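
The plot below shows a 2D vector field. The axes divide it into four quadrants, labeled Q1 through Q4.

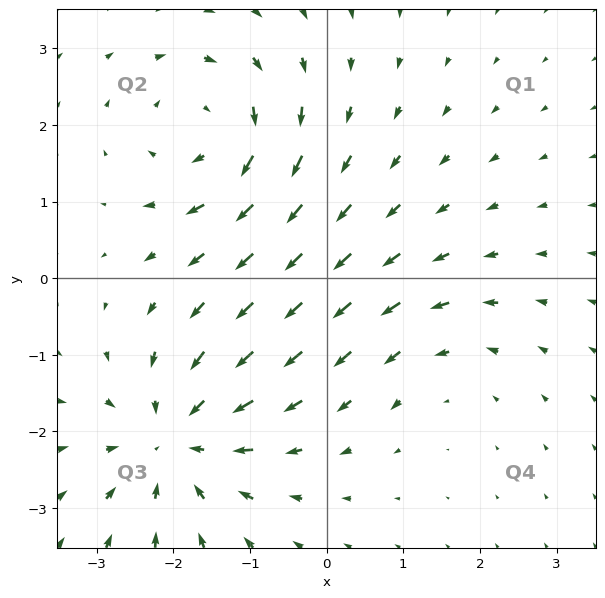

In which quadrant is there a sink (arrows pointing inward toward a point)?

The sink sits at approximately (-2.0, -2.1), which lies in quadrant Q3. The divergence there is about -5, negative as expected for a sink.

Q3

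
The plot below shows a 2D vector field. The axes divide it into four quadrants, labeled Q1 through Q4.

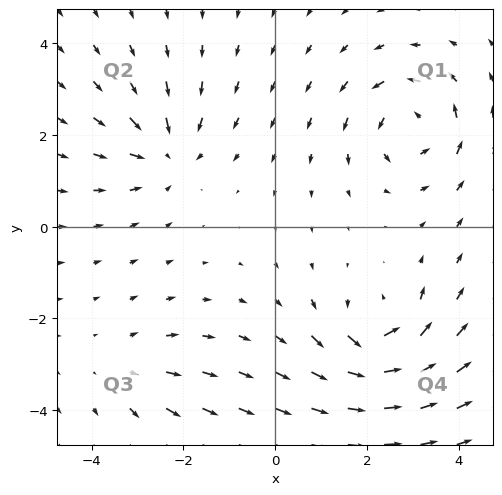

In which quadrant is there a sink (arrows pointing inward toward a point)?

The sink sits at approximately (-2.4, 1.6), which lies in quadrant Q2. The divergence there is about -4, negative as expected for a sink.

Q2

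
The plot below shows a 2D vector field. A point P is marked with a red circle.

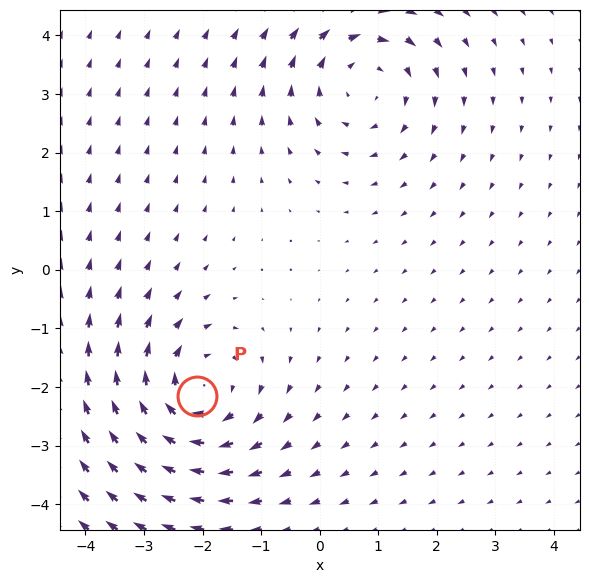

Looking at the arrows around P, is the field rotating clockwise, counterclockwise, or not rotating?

clockwise

Near P at (-2.1, -2.2) the arrows circulate clockwise. The curl (z-component) there is about -4; negative curl means clockwise rotation.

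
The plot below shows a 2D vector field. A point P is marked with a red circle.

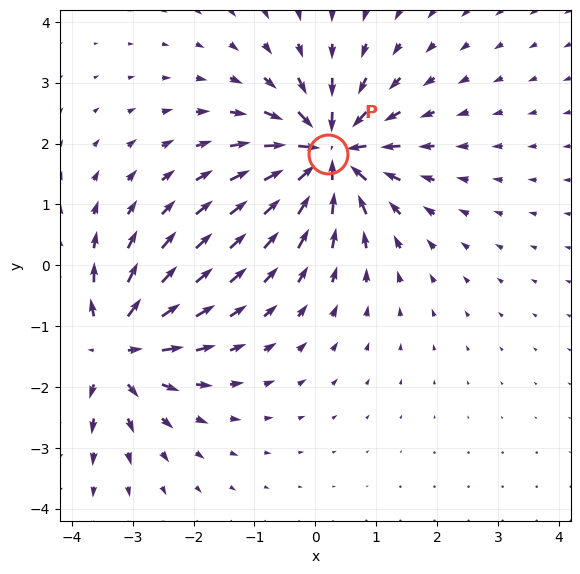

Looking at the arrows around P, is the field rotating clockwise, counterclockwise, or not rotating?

not rotating

Near P at (0.2, 1.8) the arrows show no circulation. The curl there is ≈0.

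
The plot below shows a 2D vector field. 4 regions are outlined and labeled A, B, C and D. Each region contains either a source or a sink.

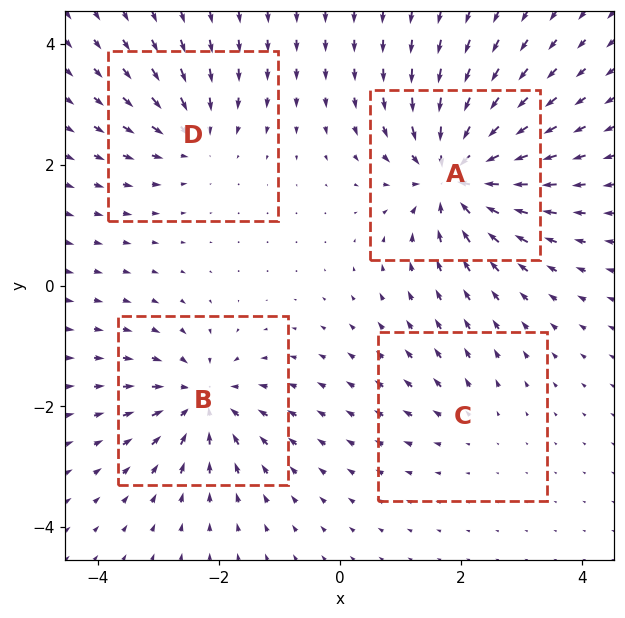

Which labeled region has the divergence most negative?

Divergence at each region's feature centre — A: about -8, B: about -6, C: about +2, D: about -4. Region A is most negative.

A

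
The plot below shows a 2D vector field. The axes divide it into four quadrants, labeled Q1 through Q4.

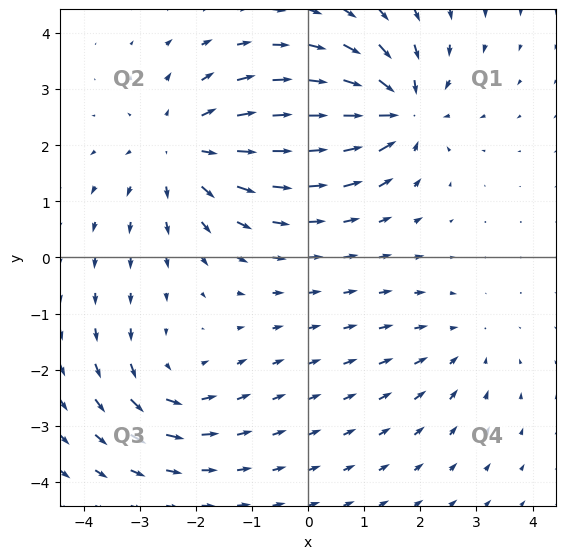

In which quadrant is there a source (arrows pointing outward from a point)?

The source sits at approximately (-2.2, 1.9), which lies in quadrant Q2. The divergence there is about +4, positive as expected for a source.

Q2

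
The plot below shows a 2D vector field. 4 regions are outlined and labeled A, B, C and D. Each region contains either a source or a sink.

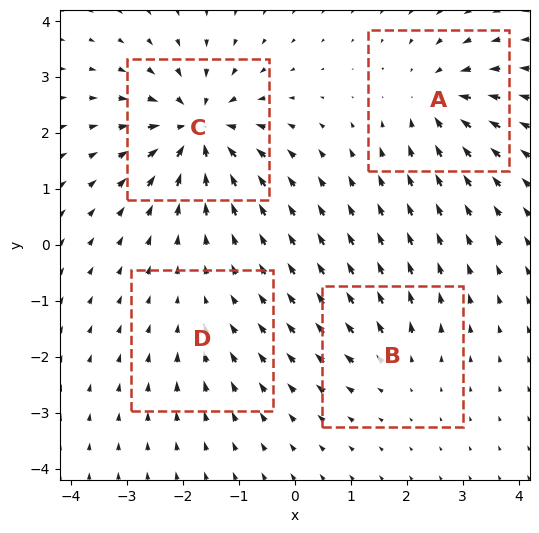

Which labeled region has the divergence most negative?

Divergence at each region's feature centre — A: about -6, B: about +4, C: about -8, D: about -2. Region C is most negative.

C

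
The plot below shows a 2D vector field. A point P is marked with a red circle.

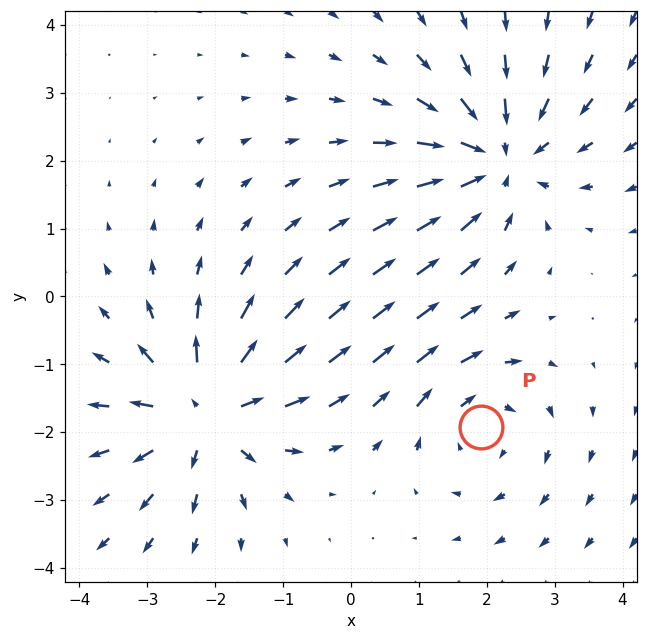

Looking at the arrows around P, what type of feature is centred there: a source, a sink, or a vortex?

At P (1.9, -1.9) the arrows circulate clockwise. Divergence ≈0, curl about -4 — near-zero divergence with nonzero curl is a vortex.

vortex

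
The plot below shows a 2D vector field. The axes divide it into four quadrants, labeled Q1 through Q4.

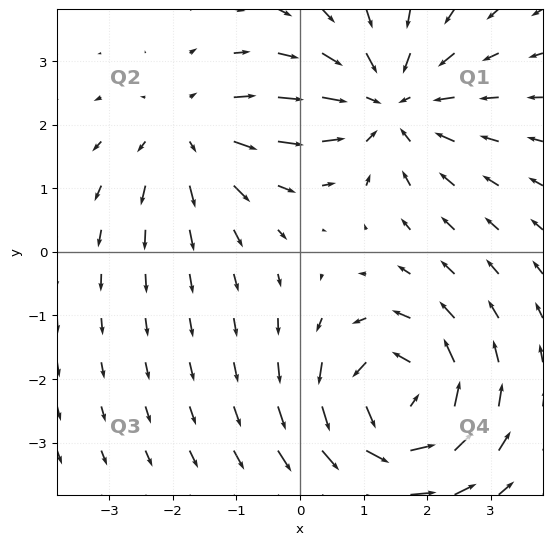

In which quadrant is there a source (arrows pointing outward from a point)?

Q2

The source sits at approximately (-1.7, 1.9), which lies in quadrant Q2. The divergence there is about +3, positive as expected for a source.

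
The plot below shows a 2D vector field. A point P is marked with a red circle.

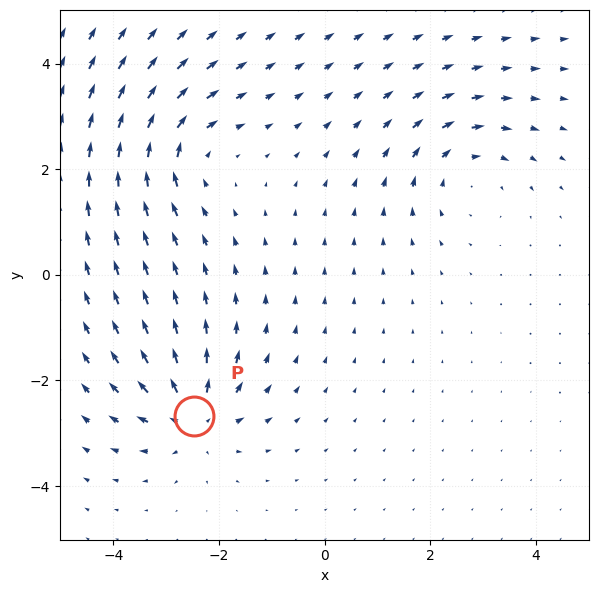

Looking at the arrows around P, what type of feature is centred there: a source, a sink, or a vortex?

At P (-2.5, -2.7) the arrows spread outward. Divergence about +4, curl ≈0 — positive divergence with near-zero curl is a source.

source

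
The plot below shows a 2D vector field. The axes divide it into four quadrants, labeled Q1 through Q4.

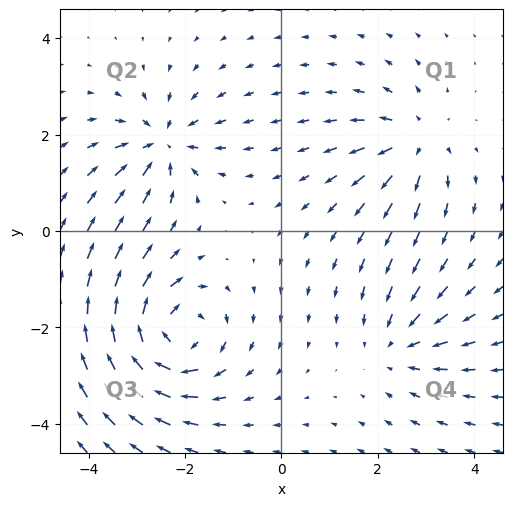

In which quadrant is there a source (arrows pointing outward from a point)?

Q1

The source sits at approximately (2.8, 1.9), which lies in quadrant Q1. The divergence there is about +3, positive as expected for a source.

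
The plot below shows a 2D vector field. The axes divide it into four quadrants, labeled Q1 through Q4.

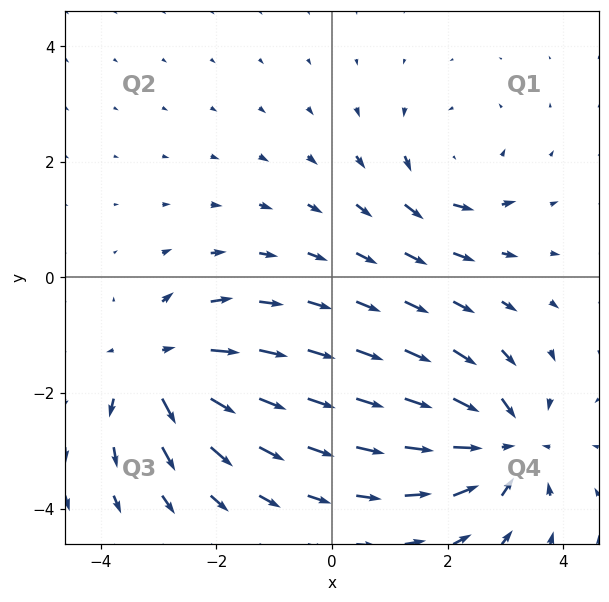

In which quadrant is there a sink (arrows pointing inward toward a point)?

Q4

The sink sits at approximately (3.0, -2.9), which lies in quadrant Q4. The divergence there is about -5, negative as expected for a sink.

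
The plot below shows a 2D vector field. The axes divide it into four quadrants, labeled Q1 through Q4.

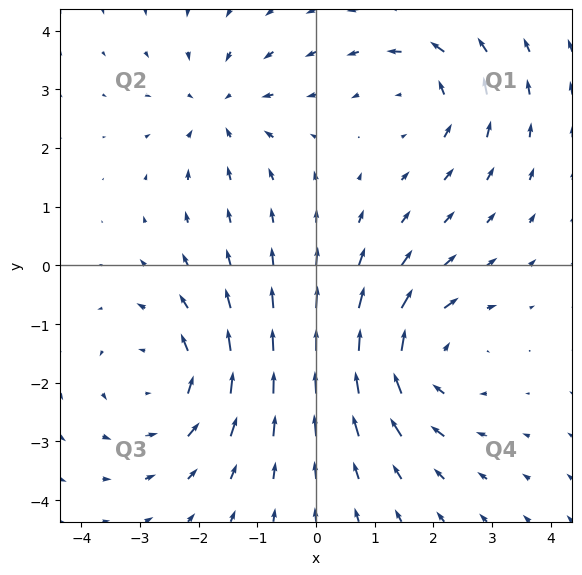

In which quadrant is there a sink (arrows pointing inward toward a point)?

Q2

The sink sits at approximately (-1.6, 2.7), which lies in quadrant Q2. The divergence there is about -4, negative as expected for a sink.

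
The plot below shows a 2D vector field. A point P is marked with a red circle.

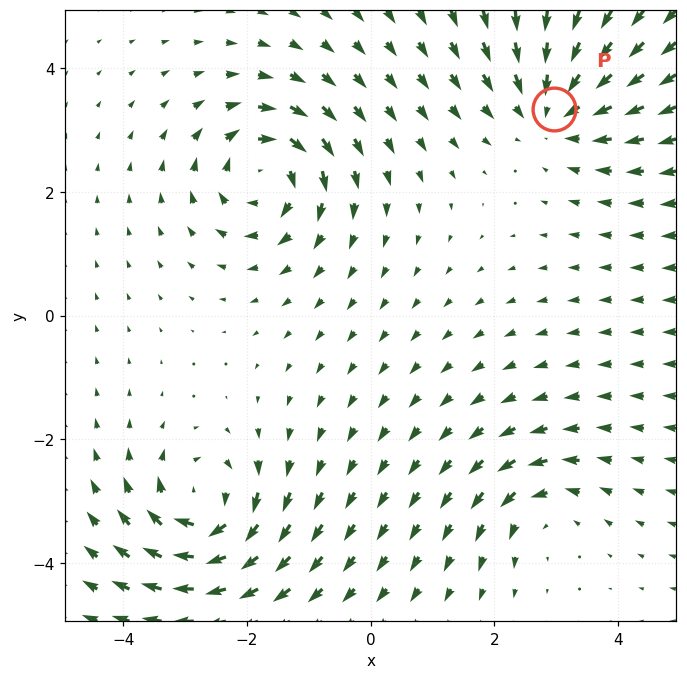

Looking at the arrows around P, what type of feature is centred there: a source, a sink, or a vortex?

At P (3.0, 3.3) the arrows converge inward. Divergence about -4, curl ≈0 — negative divergence with near-zero curl is a sink.

sink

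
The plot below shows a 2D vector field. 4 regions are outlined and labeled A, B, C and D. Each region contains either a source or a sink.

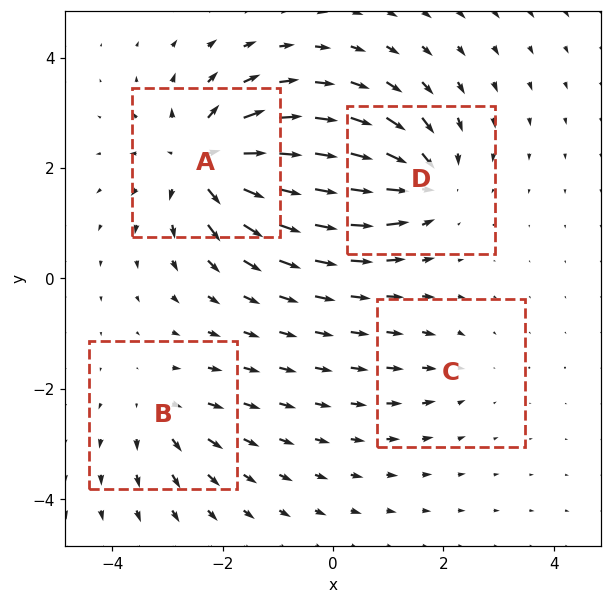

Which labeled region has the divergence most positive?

A

Divergence at each region's feature centre — A: about +7, B: about +3, C: about -2, D: about -6. Region A is most positive.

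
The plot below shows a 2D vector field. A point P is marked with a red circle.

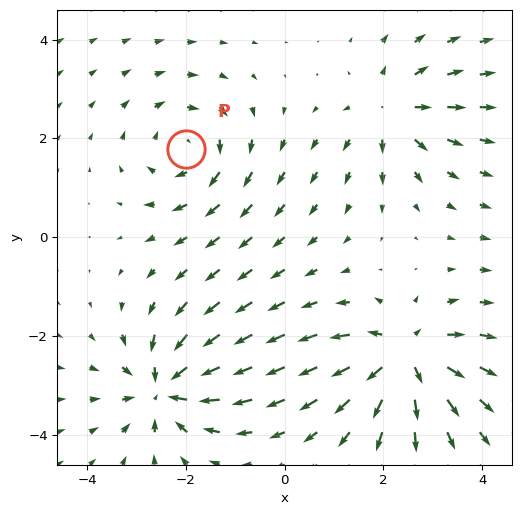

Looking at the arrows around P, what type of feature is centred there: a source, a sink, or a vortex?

At P (-2.0, 1.8) the arrows circulate clockwise. Divergence ≈0, curl about -4 — near-zero divergence with nonzero curl is a vortex.

vortex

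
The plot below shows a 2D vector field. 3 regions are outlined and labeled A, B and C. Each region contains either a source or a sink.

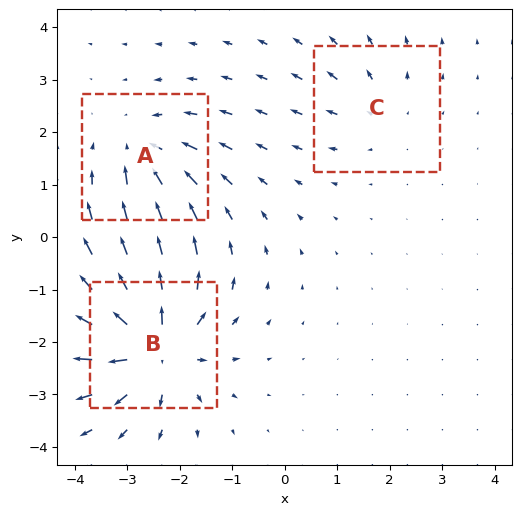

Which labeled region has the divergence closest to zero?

C

Divergence at each region's feature centre — A: about -4, B: about +6, C: about +2. Region C is closest to zero.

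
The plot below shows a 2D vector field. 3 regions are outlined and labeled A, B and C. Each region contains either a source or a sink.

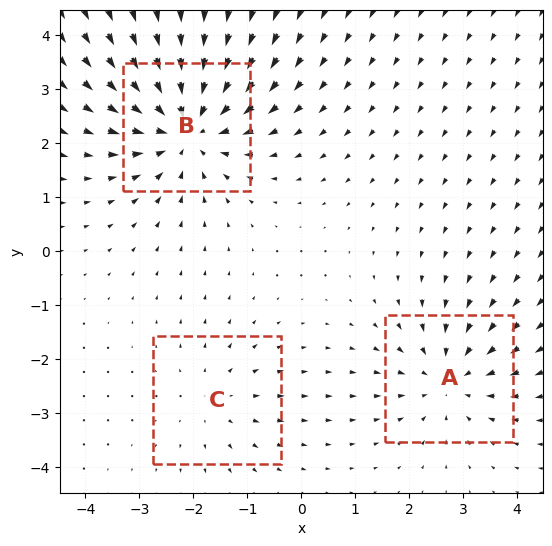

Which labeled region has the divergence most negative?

Divergence at each region's feature centre — A: about -3, B: about -4, C: about +2. Region B is most negative.

B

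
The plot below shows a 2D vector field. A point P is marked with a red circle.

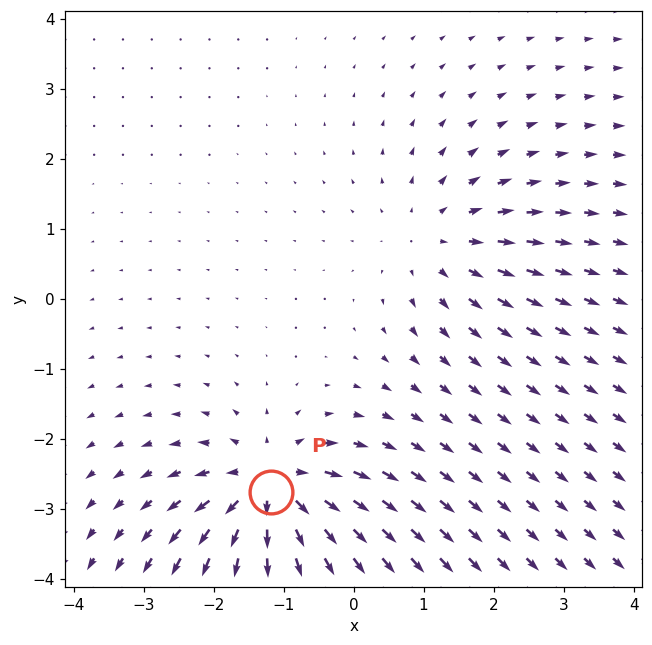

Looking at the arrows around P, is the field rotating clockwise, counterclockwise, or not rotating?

not rotating

Near P at (-1.2, -2.8) the arrows show no circulation. The curl there is ≈0.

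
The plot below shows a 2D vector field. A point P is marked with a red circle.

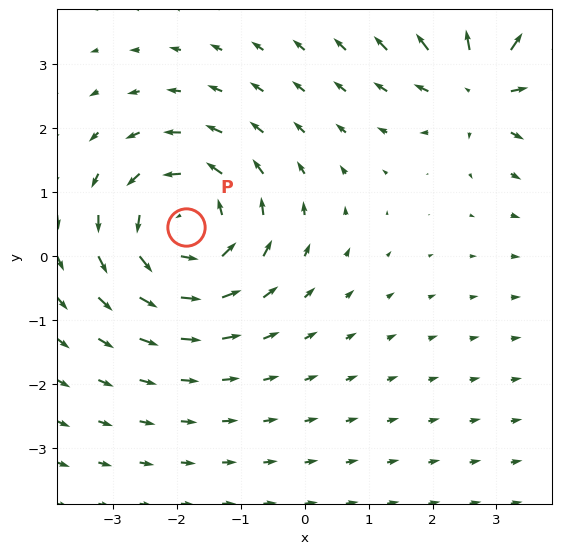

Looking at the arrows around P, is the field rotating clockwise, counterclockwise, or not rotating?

counterclockwise

Near P at (-1.9, 0.5) the arrows circulate counterclockwise. The curl (z-component) there is about +4; positive curl means counterclockwise rotation.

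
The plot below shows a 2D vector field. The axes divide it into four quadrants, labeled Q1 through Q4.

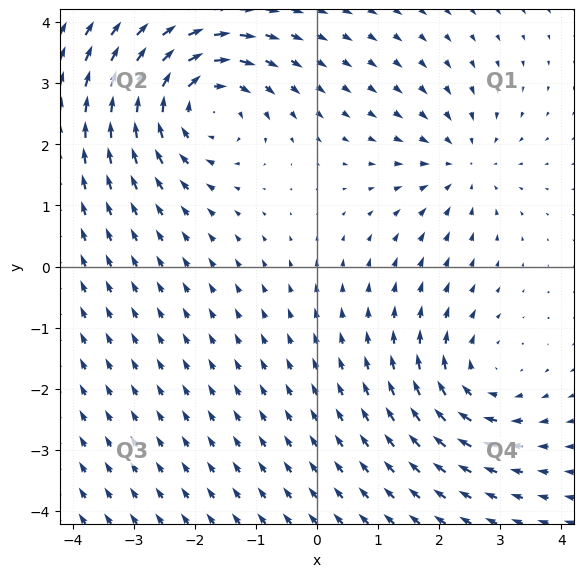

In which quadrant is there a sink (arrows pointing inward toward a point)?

The sink sits at approximately (2.4, 1.7), which lies in quadrant Q1. The divergence there is about -3, negative as expected for a sink.

Q1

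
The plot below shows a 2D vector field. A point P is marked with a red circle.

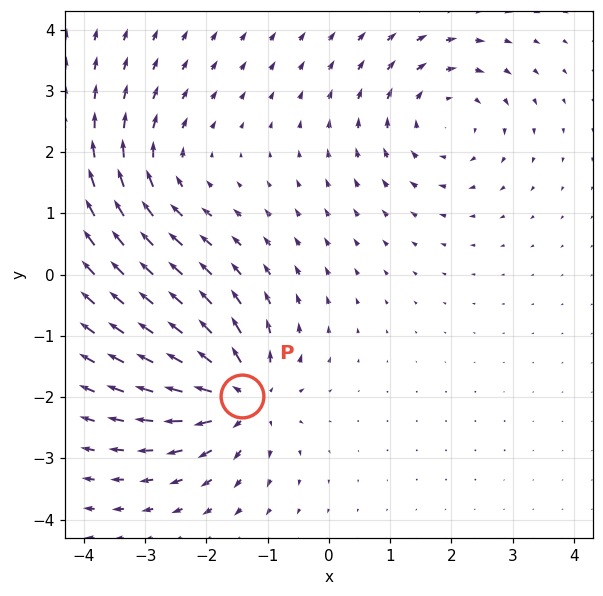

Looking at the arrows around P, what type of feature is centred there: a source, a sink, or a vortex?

At P (-1.4, -2.0) the arrows spread outward. Divergence about +6, curl ≈0 — positive divergence with near-zero curl is a source.

source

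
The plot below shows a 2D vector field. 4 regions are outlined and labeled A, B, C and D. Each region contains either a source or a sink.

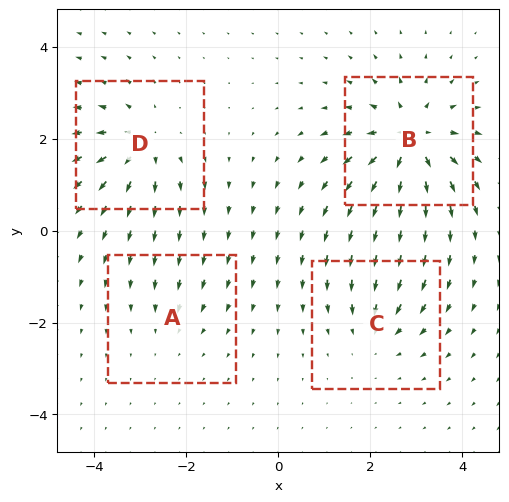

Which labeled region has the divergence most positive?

Divergence at each region's feature centre — A: about -2, B: about +8, C: about -4, D: about +5. Region B is most positive.

B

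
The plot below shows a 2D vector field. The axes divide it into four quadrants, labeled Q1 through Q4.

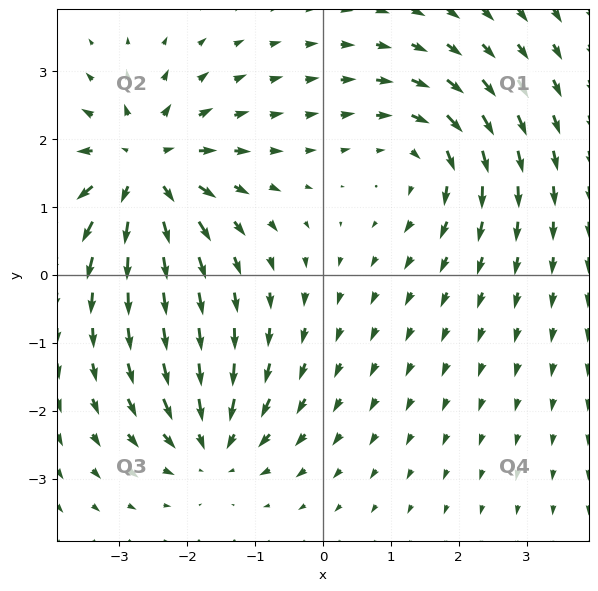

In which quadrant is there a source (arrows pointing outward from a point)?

Q2

The source sits at approximately (-2.7, 1.6), which lies in quadrant Q2. The divergence there is about +6, positive as expected for a source.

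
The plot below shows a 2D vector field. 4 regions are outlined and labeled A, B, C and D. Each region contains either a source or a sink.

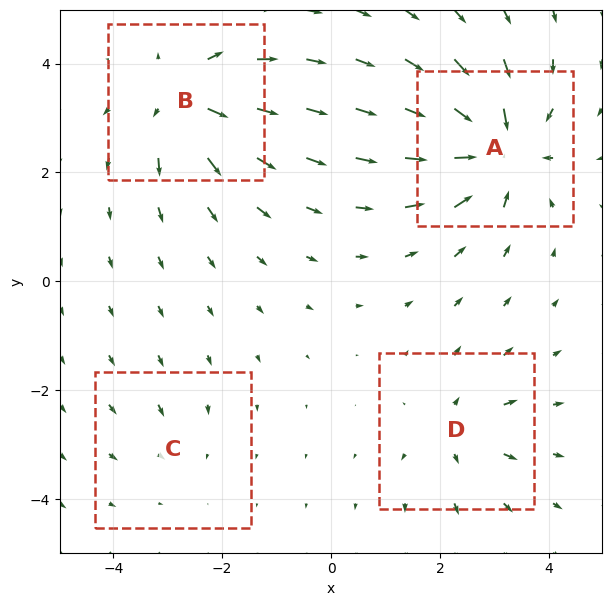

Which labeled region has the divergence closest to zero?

C

Divergence at each region's feature centre — A: about -8, B: about +6, C: about -2, D: about +4. Region C is closest to zero.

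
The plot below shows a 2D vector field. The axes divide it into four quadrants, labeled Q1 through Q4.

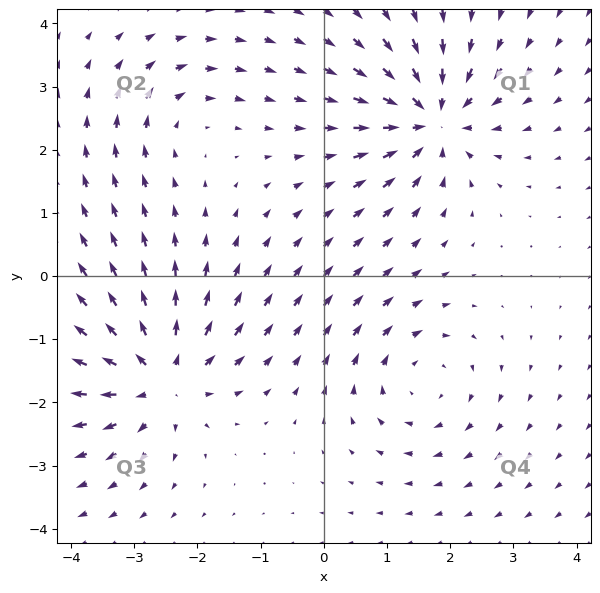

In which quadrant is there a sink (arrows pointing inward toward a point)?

Q1

The sink sits at approximately (1.7, 2.5), which lies in quadrant Q1. The divergence there is about -7, negative as expected for a sink.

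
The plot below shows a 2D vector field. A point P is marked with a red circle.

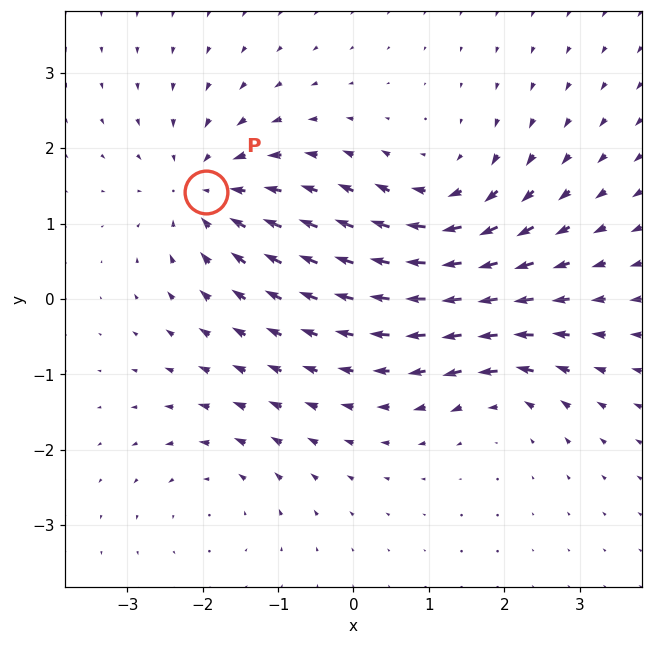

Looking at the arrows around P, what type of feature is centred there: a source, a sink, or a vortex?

sink

At P (-2.0, 1.4) the arrows converge inward. Divergence about -5, curl ≈0 — negative divergence with near-zero curl is a sink.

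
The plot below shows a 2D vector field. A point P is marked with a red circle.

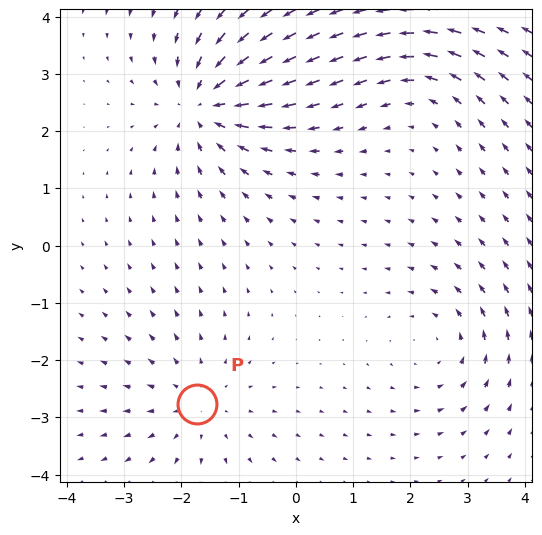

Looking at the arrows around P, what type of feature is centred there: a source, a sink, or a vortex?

At P (-1.7, -2.8) the arrows spread outward. Divergence about +3, curl ≈0 — positive divergence with near-zero curl is a source.

source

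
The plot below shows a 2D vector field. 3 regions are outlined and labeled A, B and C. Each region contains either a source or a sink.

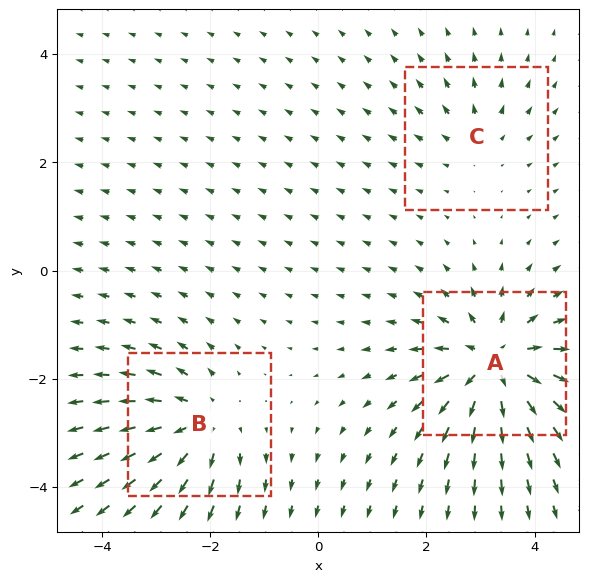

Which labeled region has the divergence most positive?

Divergence at each region's feature centre — A: about +6, B: about +4, C: about +2. Region A is most positive.

A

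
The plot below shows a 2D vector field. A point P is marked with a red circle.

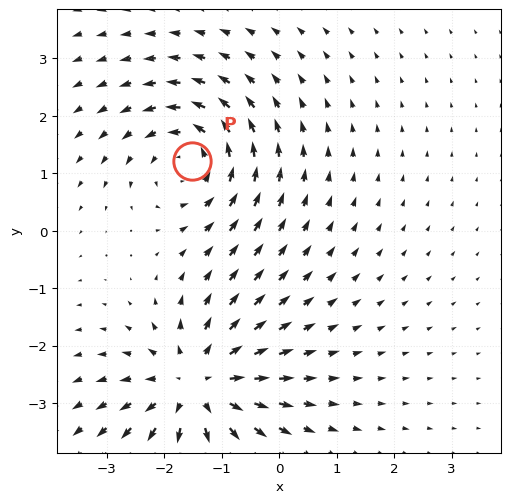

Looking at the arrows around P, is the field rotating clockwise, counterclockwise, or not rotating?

Near P at (-1.5, 1.2) the arrows circulate counterclockwise. The curl (z-component) there is about +4; positive curl means counterclockwise rotation.

counterclockwise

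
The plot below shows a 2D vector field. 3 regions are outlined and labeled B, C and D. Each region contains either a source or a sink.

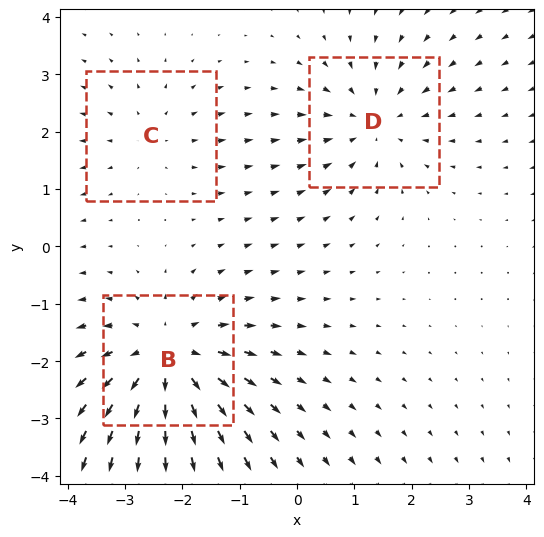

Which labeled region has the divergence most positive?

B

Divergence at each region's feature centre — B: about +4, C: about +2, D: about -3. Region B is most positive.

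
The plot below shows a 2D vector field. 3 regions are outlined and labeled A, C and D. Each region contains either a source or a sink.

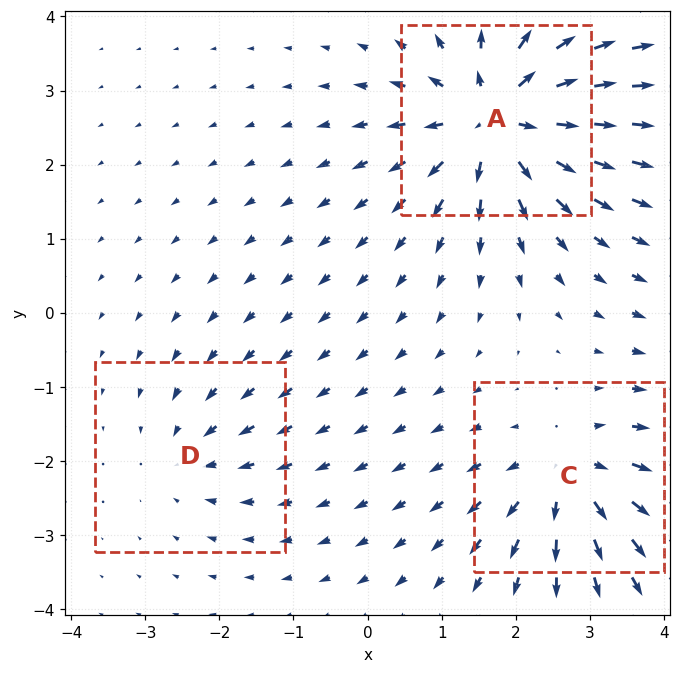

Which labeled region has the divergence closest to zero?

Divergence at each region's feature centre — A: about +6, C: about +4, D: about -2. Region D is closest to zero.

D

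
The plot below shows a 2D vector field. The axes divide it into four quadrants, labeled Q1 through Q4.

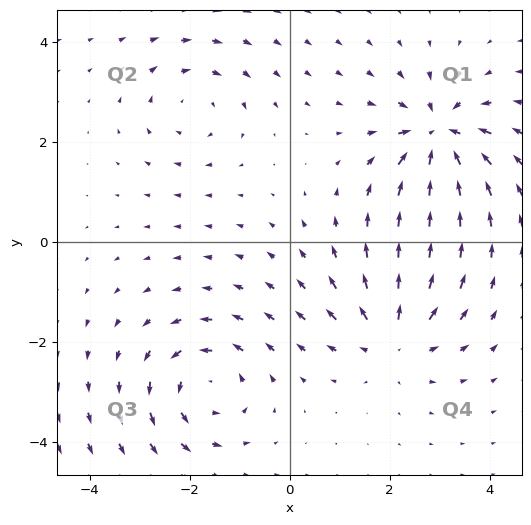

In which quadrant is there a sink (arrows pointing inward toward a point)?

The sink sits at approximately (3.0, 2.1), which lies in quadrant Q1. The divergence there is about -5, negative as expected for a sink.

Q1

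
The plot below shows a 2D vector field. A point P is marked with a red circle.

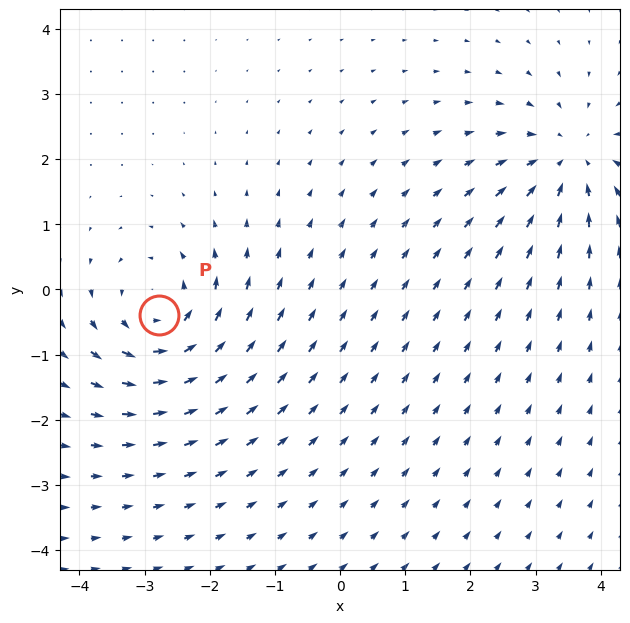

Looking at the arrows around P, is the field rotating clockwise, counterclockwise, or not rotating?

Near P at (-2.8, -0.4) the arrows circulate counterclockwise. The curl (z-component) there is about +5; positive curl means counterclockwise rotation.

counterclockwise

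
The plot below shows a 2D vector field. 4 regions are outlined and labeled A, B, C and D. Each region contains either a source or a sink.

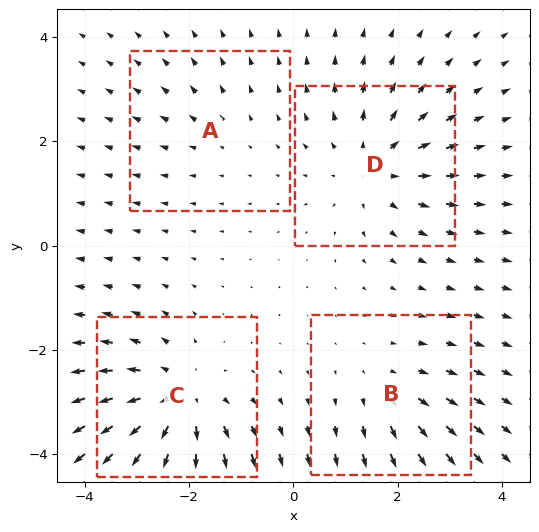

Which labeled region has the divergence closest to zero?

Divergence at each region's feature centre — A: about +2, B: about +3, C: about +5, D: about +4. Region A is closest to zero.

A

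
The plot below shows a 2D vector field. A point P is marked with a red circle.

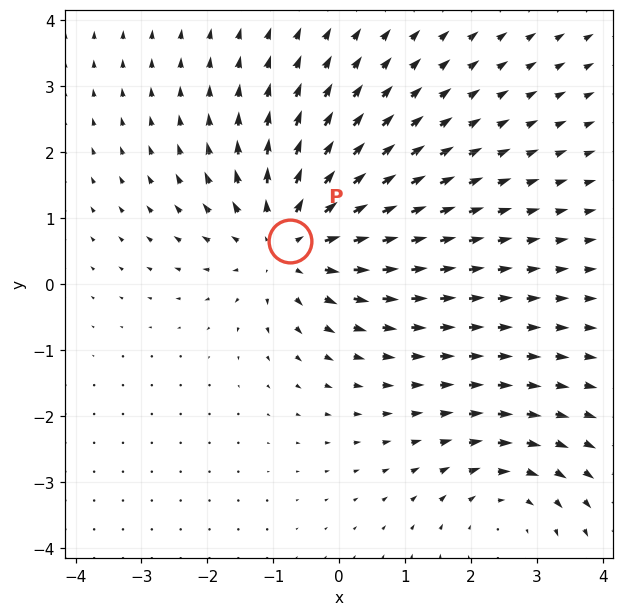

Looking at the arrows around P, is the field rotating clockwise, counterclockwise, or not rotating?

Near P at (-0.8, 0.7) the arrows show no circulation. The curl there is ≈0.

not rotating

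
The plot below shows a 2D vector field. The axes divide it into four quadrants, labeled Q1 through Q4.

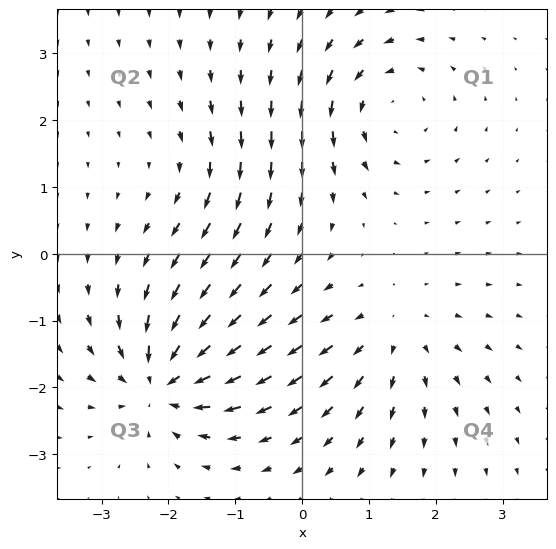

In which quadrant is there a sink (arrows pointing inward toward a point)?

The sink sits at approximately (-2.1, -1.9), which lies in quadrant Q3. The divergence there is about -7, negative as expected for a sink.

Q3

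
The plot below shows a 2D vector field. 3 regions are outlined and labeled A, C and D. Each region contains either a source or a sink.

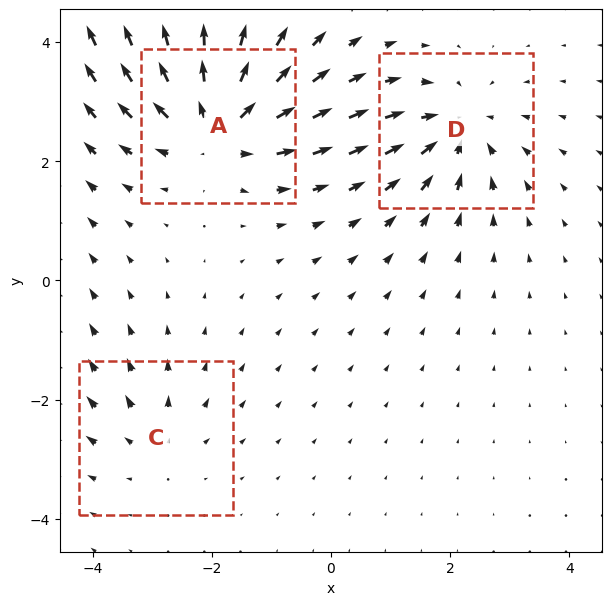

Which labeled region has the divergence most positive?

A

Divergence at each region's feature centre — A: about +5, C: about +2, D: about -4. Region A is most positive.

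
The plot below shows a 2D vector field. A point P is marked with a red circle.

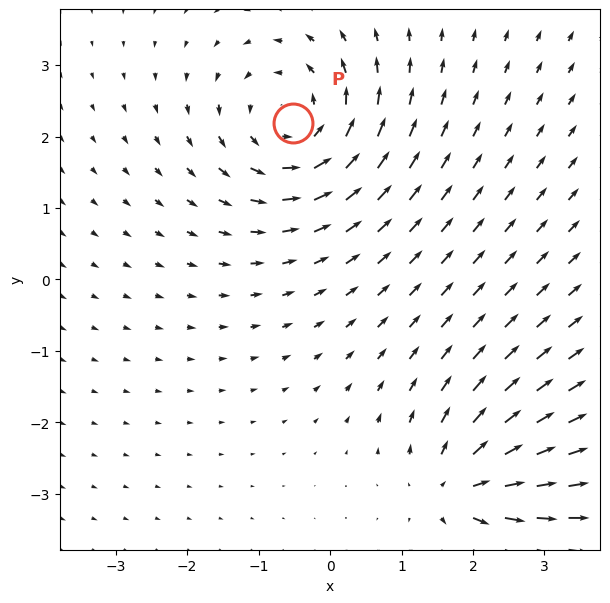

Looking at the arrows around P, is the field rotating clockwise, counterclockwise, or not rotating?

Near P at (-0.5, 2.2) the arrows circulate counterclockwise. The curl (z-component) there is about +4; positive curl means counterclockwise rotation.

counterclockwise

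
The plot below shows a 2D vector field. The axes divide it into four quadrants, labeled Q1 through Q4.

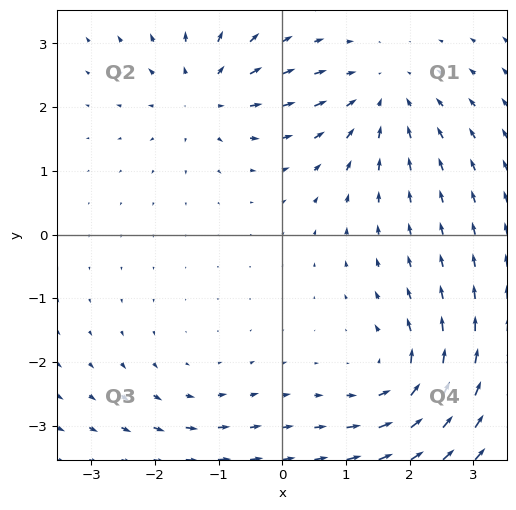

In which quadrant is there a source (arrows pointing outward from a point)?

The source sits at approximately (-1.2, 2.2), which lies in quadrant Q2. The divergence there is about +4, positive as expected for a source.

Q2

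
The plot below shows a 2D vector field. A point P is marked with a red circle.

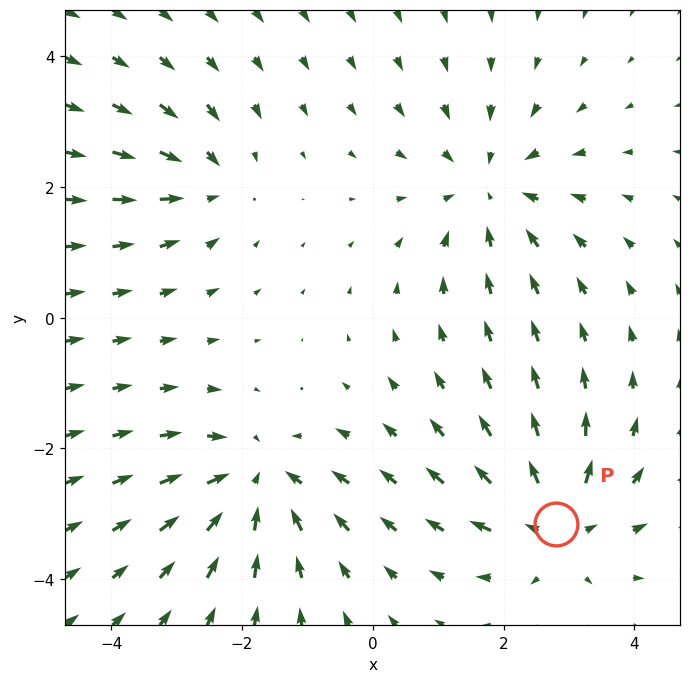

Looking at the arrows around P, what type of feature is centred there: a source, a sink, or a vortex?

At P (2.8, -3.2) the arrows spread outward. Divergence about +5, curl ≈0 — positive divergence with near-zero curl is a source.

source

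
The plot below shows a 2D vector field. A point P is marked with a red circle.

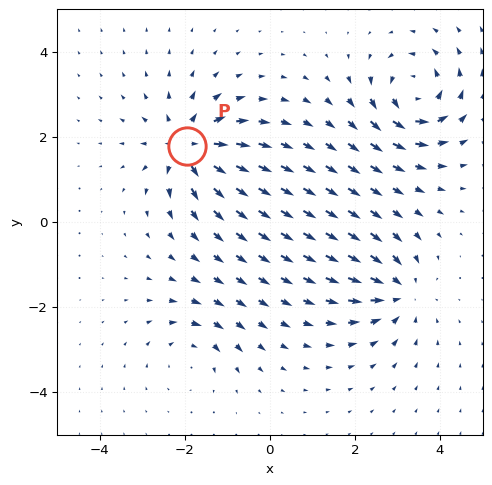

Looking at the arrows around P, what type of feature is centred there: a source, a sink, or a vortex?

source

At P (-1.9, 1.8) the arrows spread outward. Divergence about +6, curl ≈0 — positive divergence with near-zero curl is a source.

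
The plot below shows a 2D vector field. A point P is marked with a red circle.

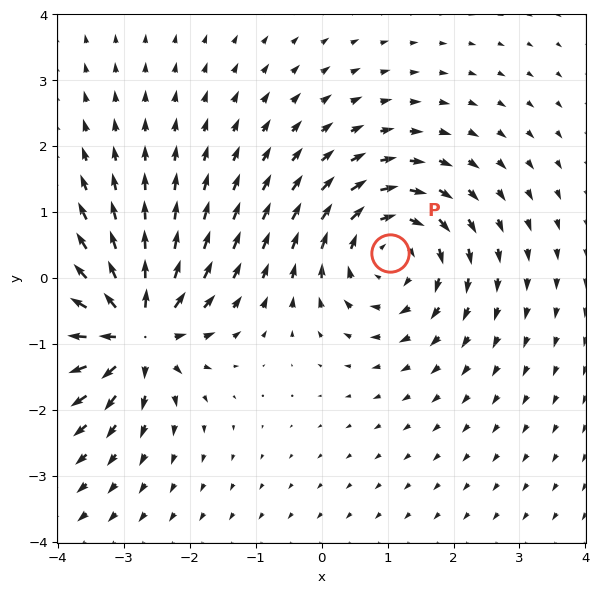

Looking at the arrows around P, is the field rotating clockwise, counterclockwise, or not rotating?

Near P at (1.0, 0.4) the arrows circulate clockwise. The curl (z-component) there is about -4; negative curl means clockwise rotation.

clockwise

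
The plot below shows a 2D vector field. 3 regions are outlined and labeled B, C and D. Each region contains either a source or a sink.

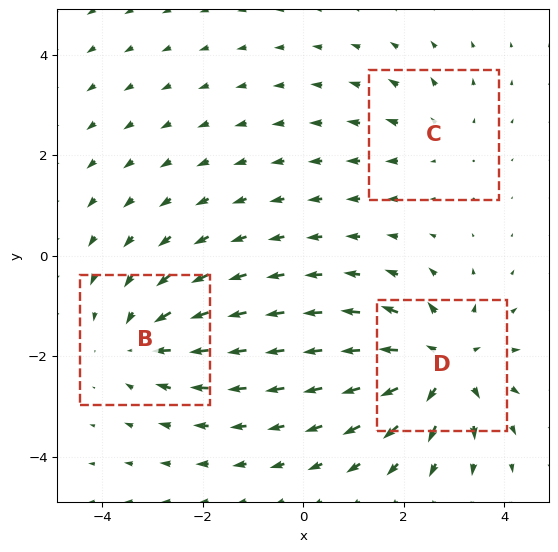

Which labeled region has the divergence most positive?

Divergence at each region's feature centre — B: about -3, C: about +2, D: about +5. Region D is most positive.

D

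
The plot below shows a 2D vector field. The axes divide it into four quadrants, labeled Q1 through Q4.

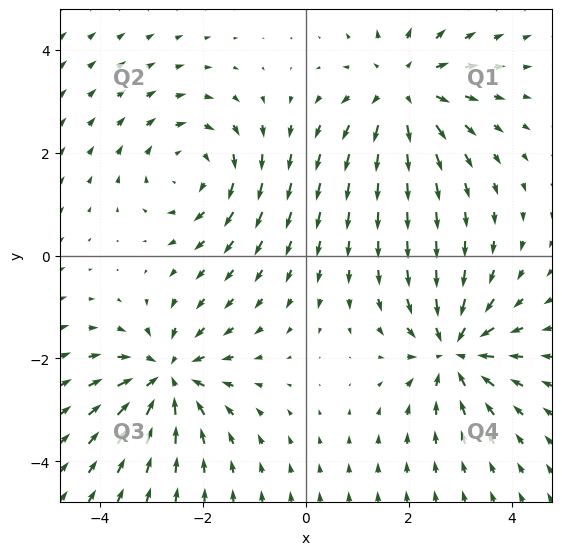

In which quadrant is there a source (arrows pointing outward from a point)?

Q1

The source sits at approximately (1.9, 3.2), which lies in quadrant Q1. The divergence there is about +4, positive as expected for a source.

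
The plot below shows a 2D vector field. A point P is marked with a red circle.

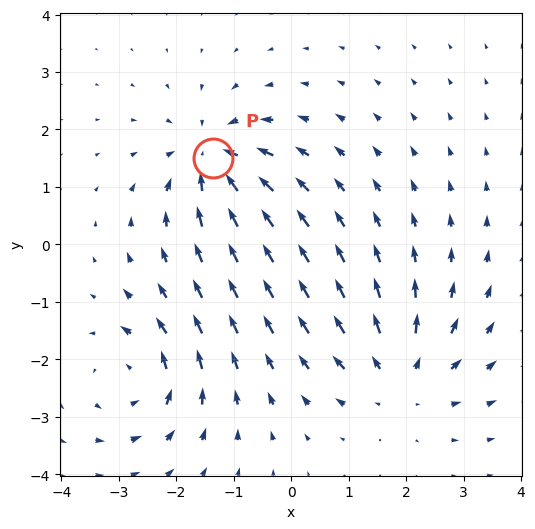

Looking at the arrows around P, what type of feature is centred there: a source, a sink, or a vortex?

sink

At P (-1.4, 1.5) the arrows converge inward. Divergence about -6, curl ≈0 — negative divergence with near-zero curl is a sink.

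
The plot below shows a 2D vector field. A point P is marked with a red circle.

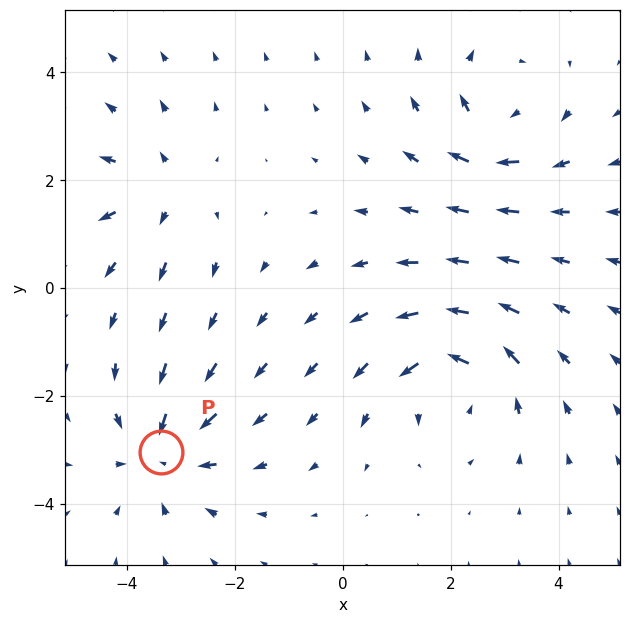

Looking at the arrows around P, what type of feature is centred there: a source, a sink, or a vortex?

sink

At P (-3.4, -3.0) the arrows converge inward. Divergence about -4, curl ≈0 — negative divergence with near-zero curl is a sink.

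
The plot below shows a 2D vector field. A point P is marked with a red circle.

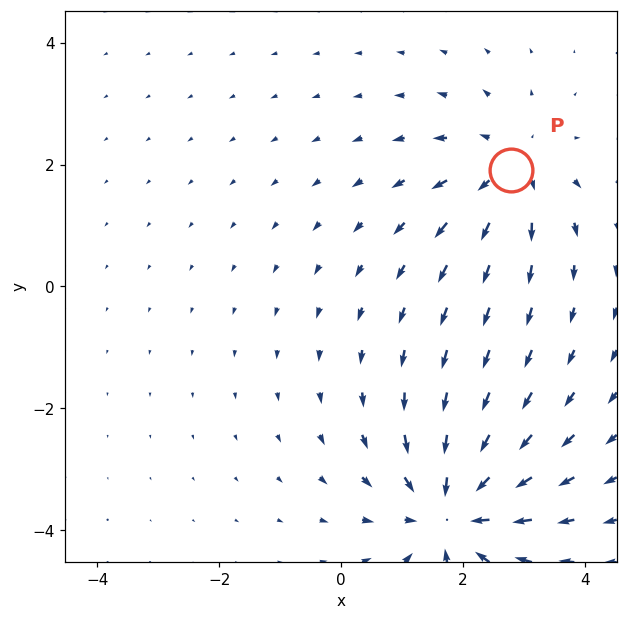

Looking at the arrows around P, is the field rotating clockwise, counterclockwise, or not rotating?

not rotating

Near P at (2.8, 1.9) the arrows show no circulation. The curl there is ≈0.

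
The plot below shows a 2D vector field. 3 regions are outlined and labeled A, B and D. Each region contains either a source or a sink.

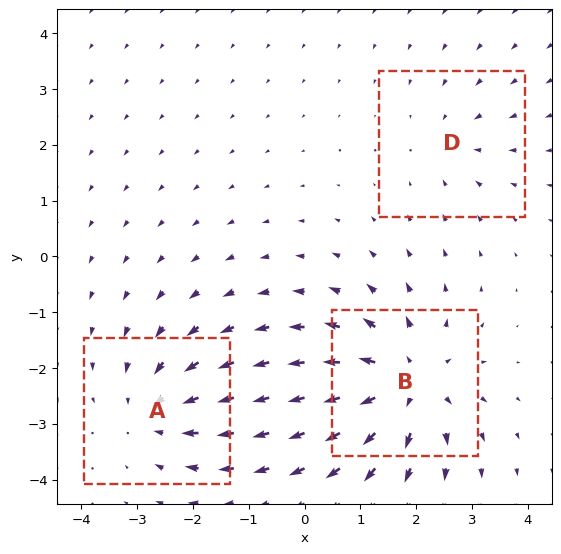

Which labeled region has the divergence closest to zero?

D

Divergence at each region's feature centre — A: about -3, B: about +5, D: about -2. Region D is closest to zero.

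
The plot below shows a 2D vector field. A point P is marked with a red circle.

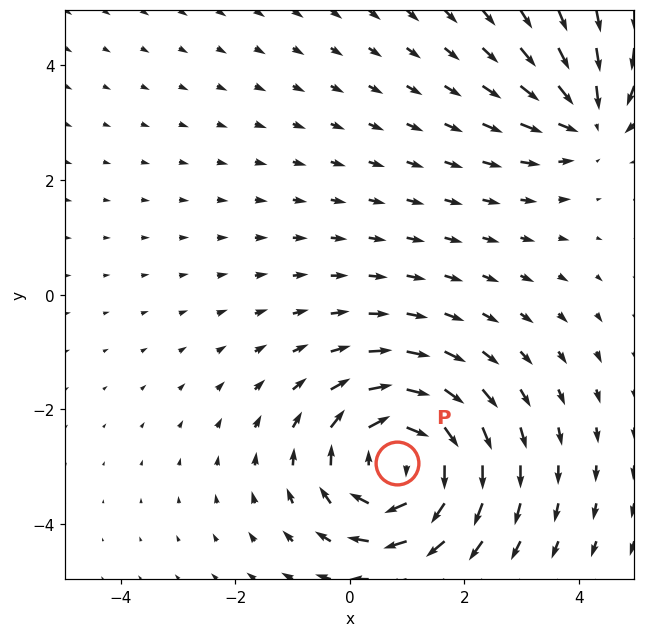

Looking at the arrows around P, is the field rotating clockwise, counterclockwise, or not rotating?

clockwise

Near P at (0.8, -2.9) the arrows circulate clockwise. The curl (z-component) there is about -4; negative curl means clockwise rotation.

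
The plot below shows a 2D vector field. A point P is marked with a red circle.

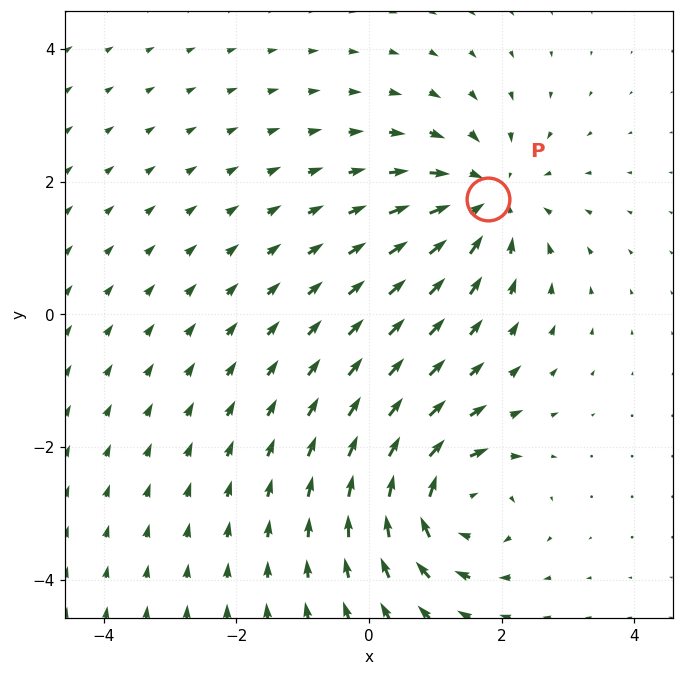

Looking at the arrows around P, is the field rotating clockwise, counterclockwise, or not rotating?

not rotating

Near P at (1.8, 1.7) the arrows show no circulation. The curl there is ≈0.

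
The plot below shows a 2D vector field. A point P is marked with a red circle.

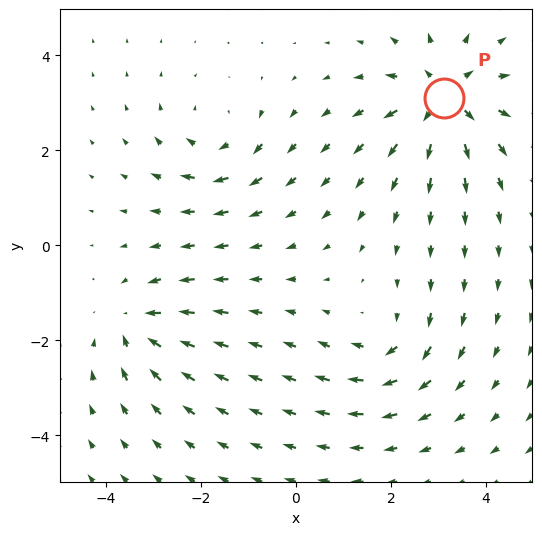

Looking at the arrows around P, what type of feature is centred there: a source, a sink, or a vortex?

source

At P (3.1, 3.1) the arrows spread outward. Divergence about +5, curl ≈0 — positive divergence with near-zero curl is a source.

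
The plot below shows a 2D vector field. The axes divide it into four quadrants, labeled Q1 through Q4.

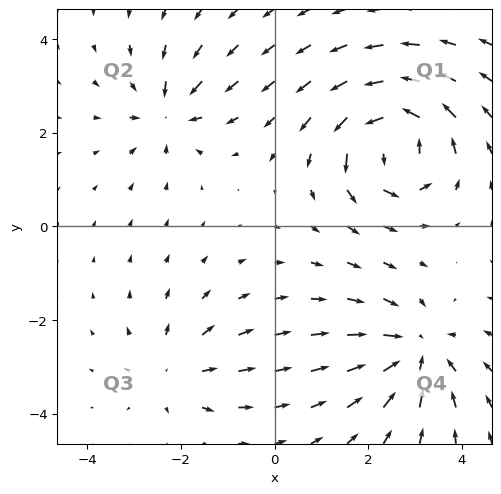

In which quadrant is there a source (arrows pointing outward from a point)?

The source sits at approximately (-2.1, -3.1), which lies in quadrant Q3. The divergence there is about +3, positive as expected for a source.

Q3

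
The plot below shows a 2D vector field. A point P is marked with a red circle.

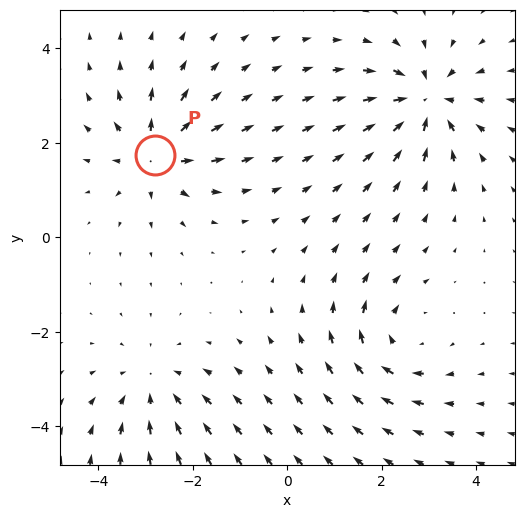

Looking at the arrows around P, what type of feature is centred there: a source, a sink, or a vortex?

source

At P (-2.8, 1.7) the arrows spread outward. Divergence about +6, curl ≈0 — positive divergence with near-zero curl is a source.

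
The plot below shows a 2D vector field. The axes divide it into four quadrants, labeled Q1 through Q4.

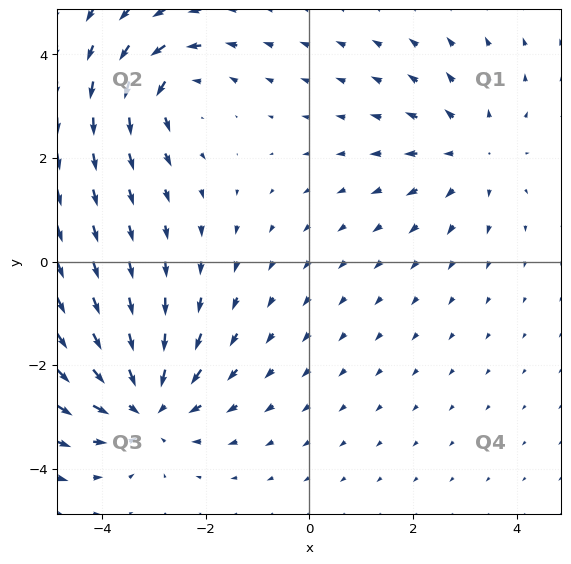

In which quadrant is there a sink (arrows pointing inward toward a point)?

The sink sits at approximately (-3.2, -2.8), which lies in quadrant Q3. The divergence there is about -4, negative as expected for a sink.

Q3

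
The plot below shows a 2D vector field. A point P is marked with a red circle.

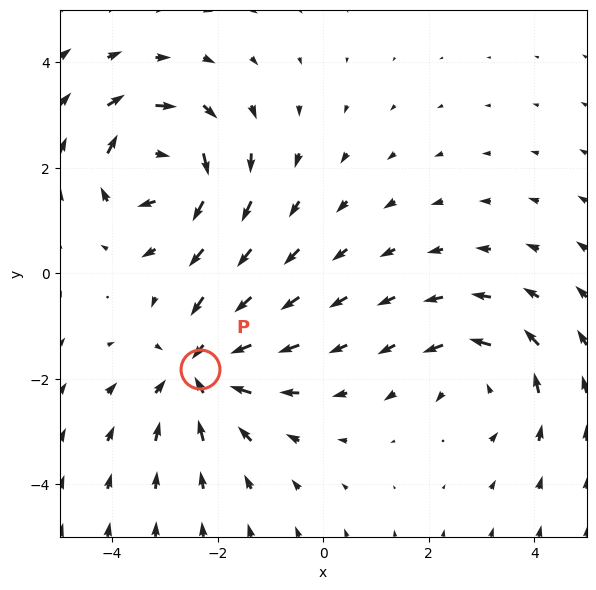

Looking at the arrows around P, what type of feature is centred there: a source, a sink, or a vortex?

sink

At P (-2.3, -1.8) the arrows converge inward. Divergence about -3, curl ≈0 — negative divergence with near-zero curl is a sink.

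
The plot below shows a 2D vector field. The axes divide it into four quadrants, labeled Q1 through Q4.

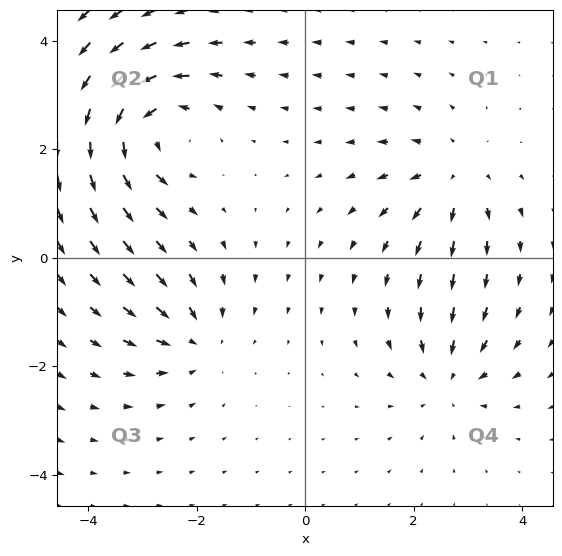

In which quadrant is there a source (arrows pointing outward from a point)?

Q1

The source sits at approximately (2.7, 1.5), which lies in quadrant Q1. The divergence there is about +3, positive as expected for a source.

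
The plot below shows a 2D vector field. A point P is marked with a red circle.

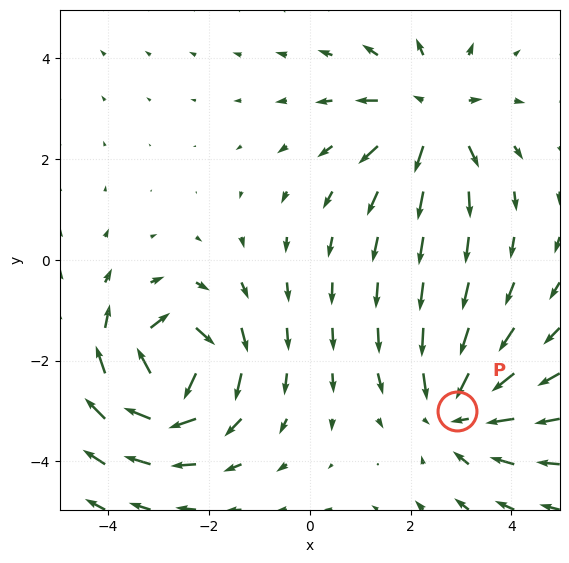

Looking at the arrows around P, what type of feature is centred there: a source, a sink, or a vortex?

At P (2.9, -3.0) the arrows converge inward. Divergence about -4, curl ≈0 — negative divergence with near-zero curl is a sink.

sink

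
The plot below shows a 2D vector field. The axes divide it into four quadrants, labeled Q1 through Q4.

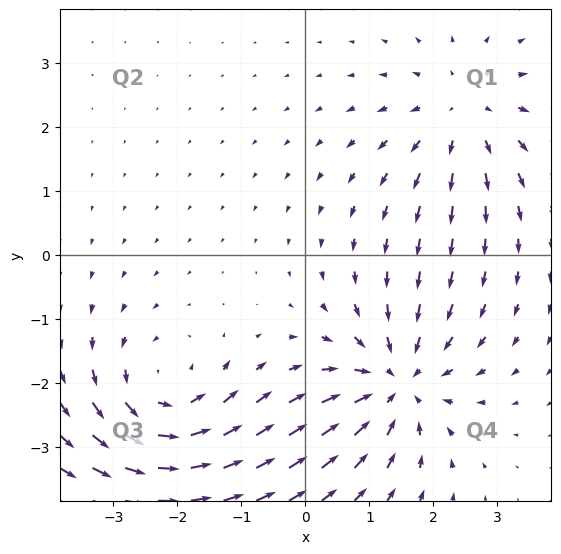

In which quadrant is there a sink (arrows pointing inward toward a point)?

Q4

The sink sits at approximately (1.4, -2.0), which lies in quadrant Q4. The divergence there is about -4, negative as expected for a sink.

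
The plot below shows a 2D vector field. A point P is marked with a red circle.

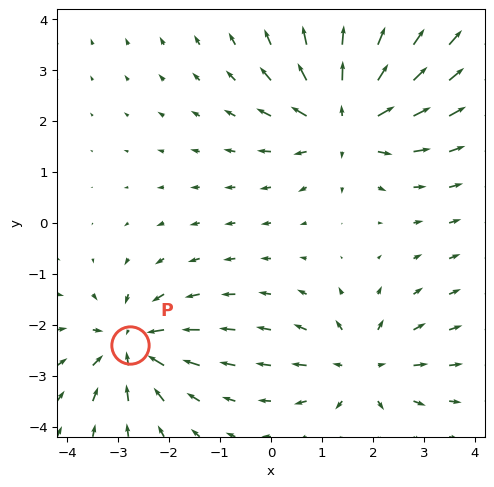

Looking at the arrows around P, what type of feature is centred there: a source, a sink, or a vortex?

sink

At P (-2.8, -2.4) the arrows converge inward. Divergence about -4, curl ≈0 — negative divergence with near-zero curl is a sink.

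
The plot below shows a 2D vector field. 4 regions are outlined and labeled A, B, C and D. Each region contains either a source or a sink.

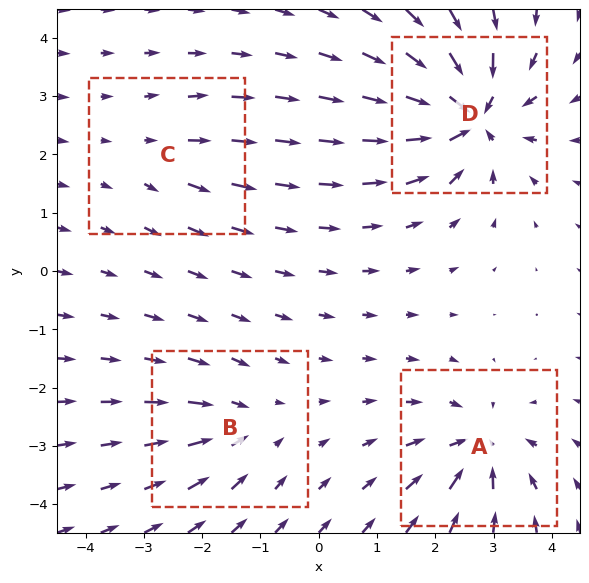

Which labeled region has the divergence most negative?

Divergence at each region's feature centre — A: about -6, B: about -4, C: about +3, D: about -9. Region D is most negative.

D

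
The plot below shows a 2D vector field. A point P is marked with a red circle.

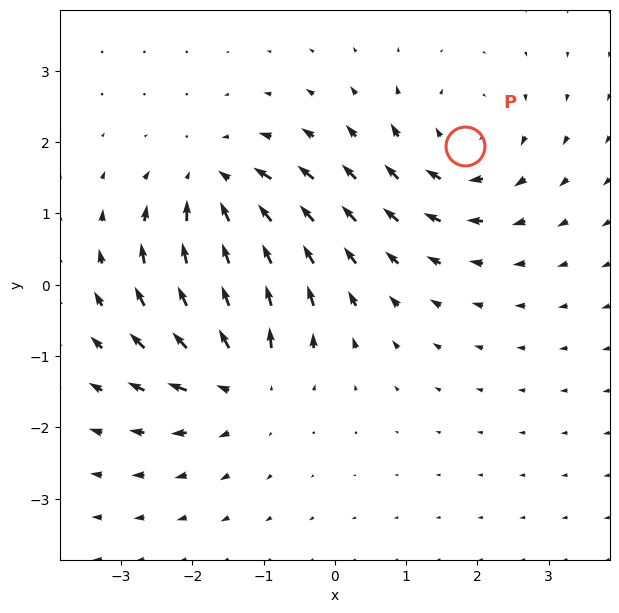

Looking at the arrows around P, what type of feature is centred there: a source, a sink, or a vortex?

At P (1.8, 1.9) the arrows circulate clockwise. Divergence ≈0, curl about -4 — near-zero divergence with nonzero curl is a vortex.

vortex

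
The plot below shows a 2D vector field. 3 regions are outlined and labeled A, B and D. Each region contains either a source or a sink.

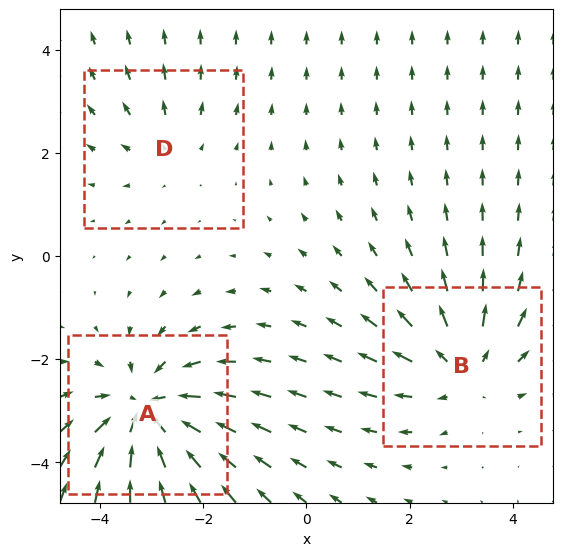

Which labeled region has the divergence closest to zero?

Divergence at each region's feature centre — A: about -4, B: about +3, D: about +2. Region D is closest to zero.

D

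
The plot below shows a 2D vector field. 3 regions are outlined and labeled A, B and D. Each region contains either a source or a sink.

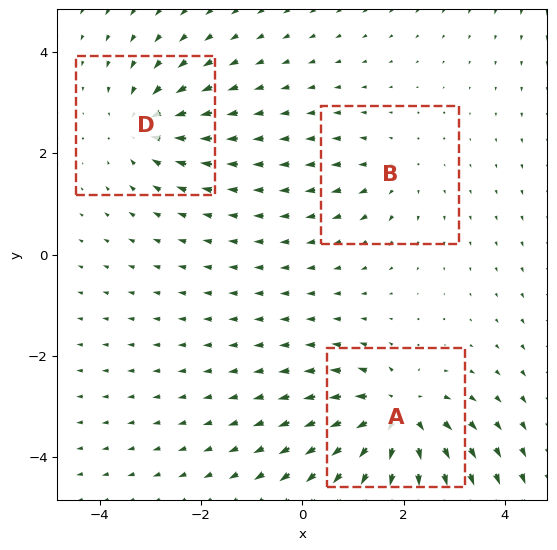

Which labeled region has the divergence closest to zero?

B

Divergence at each region's feature centre — A: about +6, B: about +2, D: about -4. Region B is closest to zero.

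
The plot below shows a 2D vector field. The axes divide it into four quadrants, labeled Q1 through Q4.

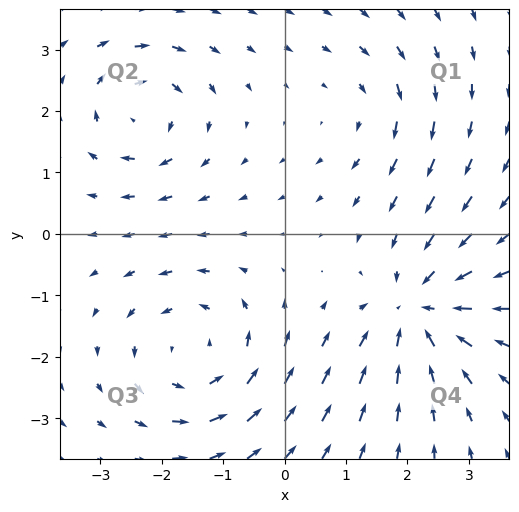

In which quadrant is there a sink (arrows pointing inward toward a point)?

Q4

The sink sits at approximately (2.2, -1.2), which lies in quadrant Q4. The divergence there is about -5, negative as expected for a sink.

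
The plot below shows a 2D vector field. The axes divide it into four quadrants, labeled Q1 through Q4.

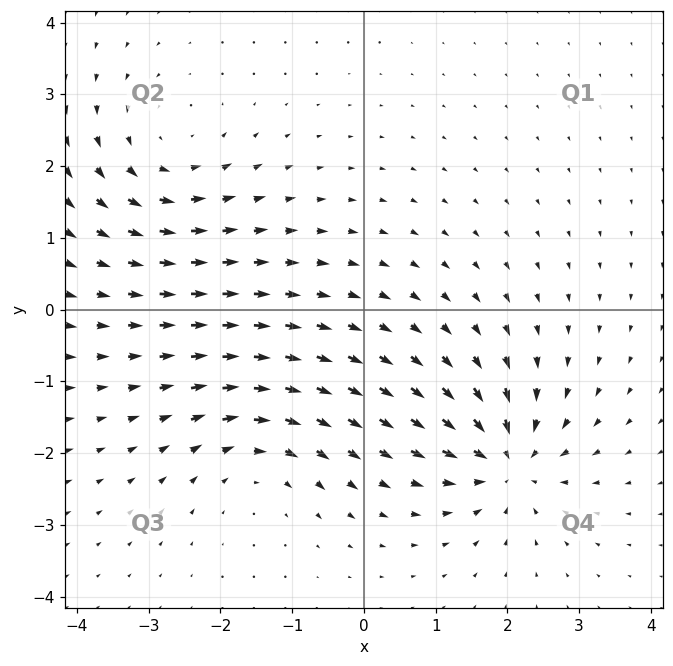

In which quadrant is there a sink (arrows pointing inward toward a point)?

The sink sits at approximately (2.0, -2.1), which lies in quadrant Q4. The divergence there is about -7, negative as expected for a sink.

Q4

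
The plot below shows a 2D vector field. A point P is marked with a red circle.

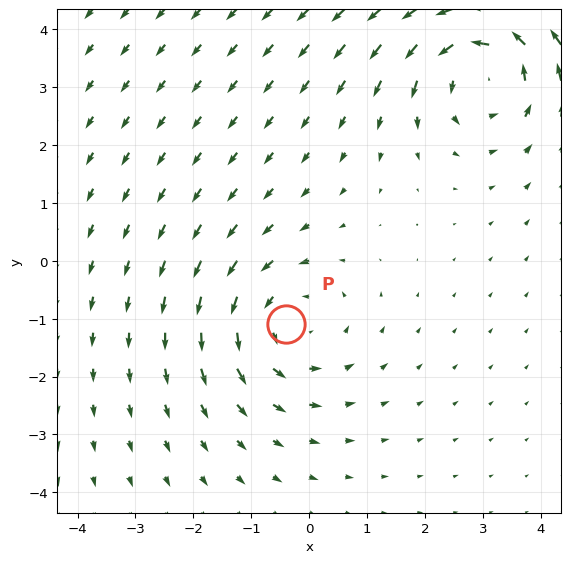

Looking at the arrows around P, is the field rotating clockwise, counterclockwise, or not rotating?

Near P at (-0.4, -1.1) the arrows circulate counterclockwise. The curl (z-component) there is about +3; positive curl means counterclockwise rotation.

counterclockwise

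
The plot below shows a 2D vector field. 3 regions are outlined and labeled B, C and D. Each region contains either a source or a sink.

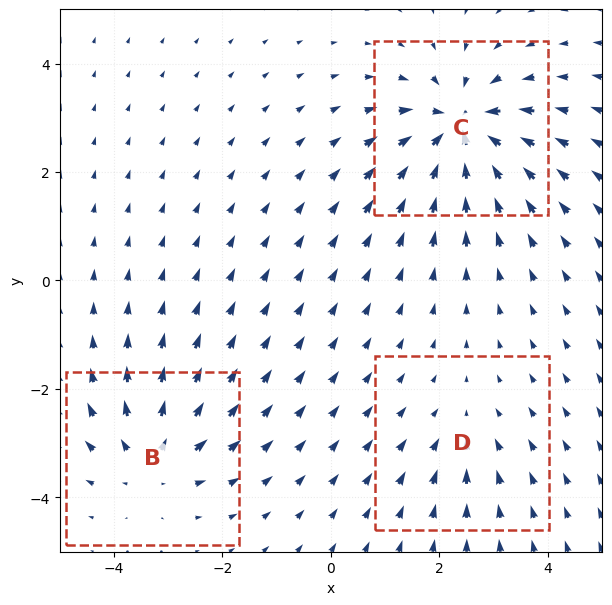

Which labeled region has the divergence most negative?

Divergence at each region's feature centre — B: about +4, C: about -6, D: about -2. Region C is most negative.

C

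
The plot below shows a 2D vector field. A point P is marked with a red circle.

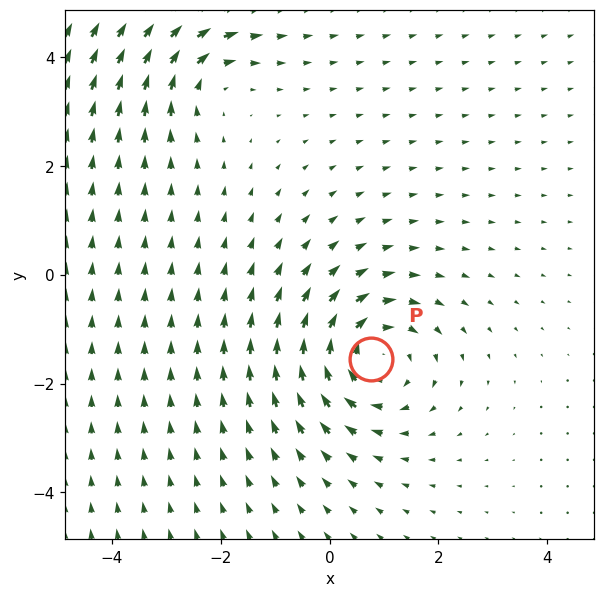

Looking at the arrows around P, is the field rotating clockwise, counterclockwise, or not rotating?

clockwise

Near P at (0.8, -1.5) the arrows circulate clockwise. The curl (z-component) there is about -5; negative curl means clockwise rotation.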